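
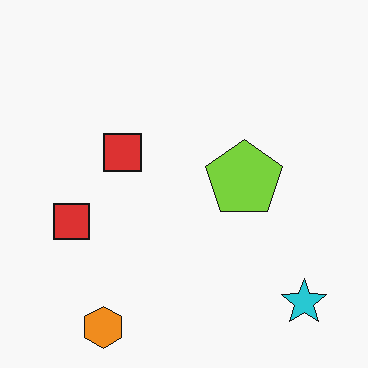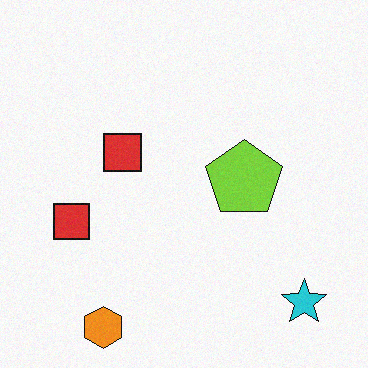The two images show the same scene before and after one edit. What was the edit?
The second image is the first degraded with light additive noise.

Random speckle covers the whole image, including the flat background.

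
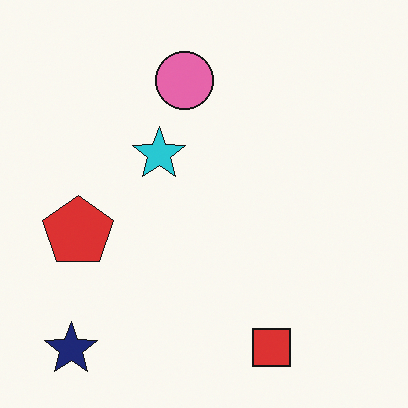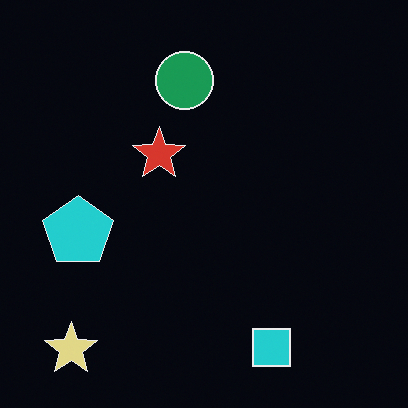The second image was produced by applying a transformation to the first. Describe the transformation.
The image was color-inverted (negative).

The light background has become dark and every shape's color is its complement — a photographic negative.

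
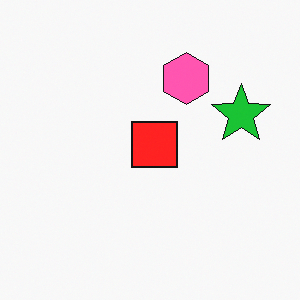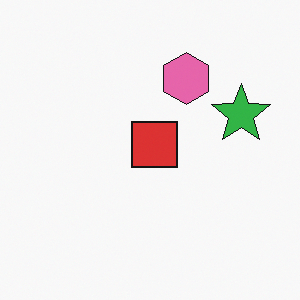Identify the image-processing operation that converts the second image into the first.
The first image is the second slightly oversaturated.

All colors are more vivid — a global saturation change.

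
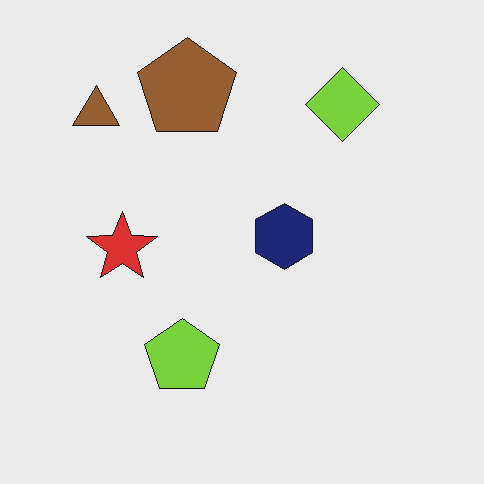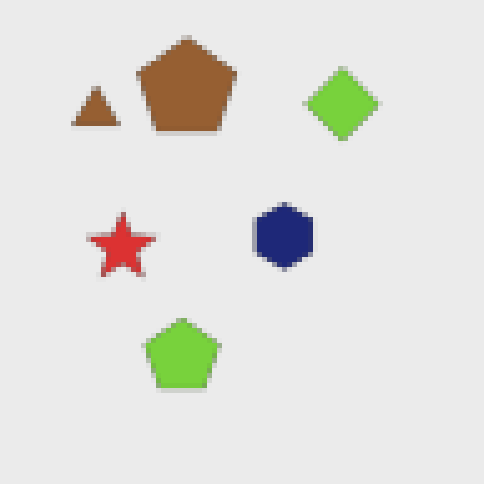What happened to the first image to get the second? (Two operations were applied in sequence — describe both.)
The transformation is: given a subtle gaussian blur, then lightly pixelated (a mild mosaic effect).

Shape edges and outlines are uniformly softened across the whole image. Shapes are reduced to large square blocks; fine edges and outlines are lost — a downscale-then-upscale (mosaic) effect.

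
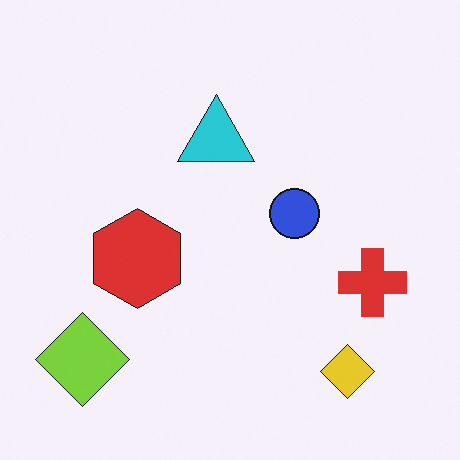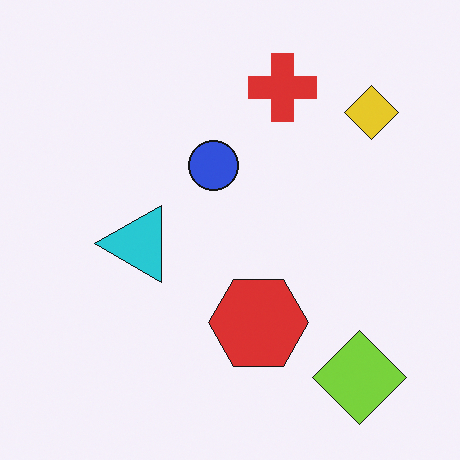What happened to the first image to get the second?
The transformation is: rotated 90° counter-clockwise.

The lime diamond sits in the bottom-left of the first image and the bottom-right of the second — consistent with a whole-image 90° counter-clockwise rotation.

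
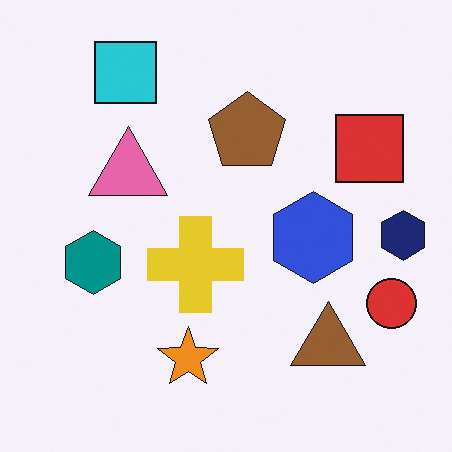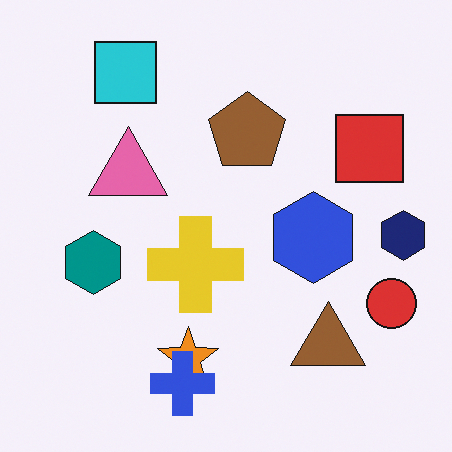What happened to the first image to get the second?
The image was overlaid with an additional blue cross.

A blue cross appears in the second image that is absent from the first.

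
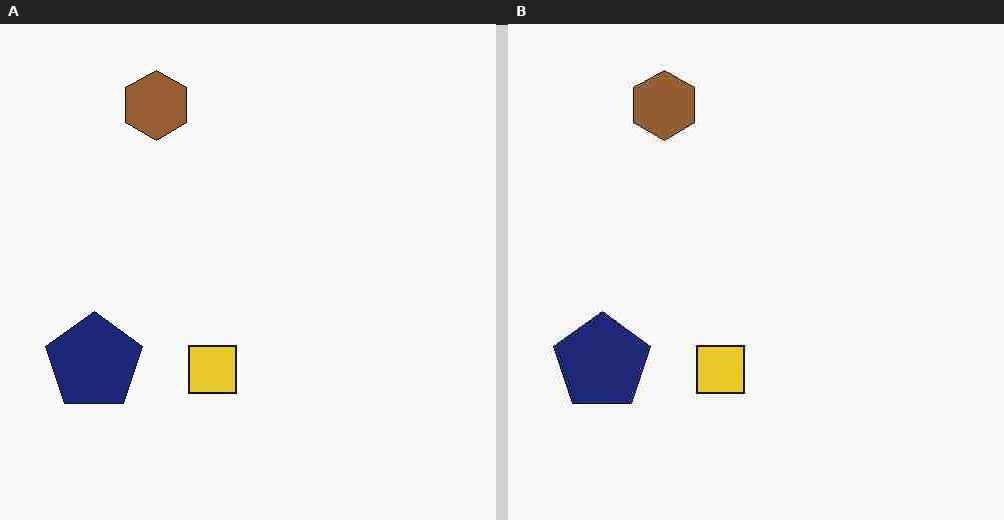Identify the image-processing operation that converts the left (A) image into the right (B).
The right (B) image is the left (A) heavily JPEG-compressed with obvious blocking artifacts.

Blocky 8×8 compression artifacts appear around shape edges and the flat background shows ringing — characteristic JPEG degradation.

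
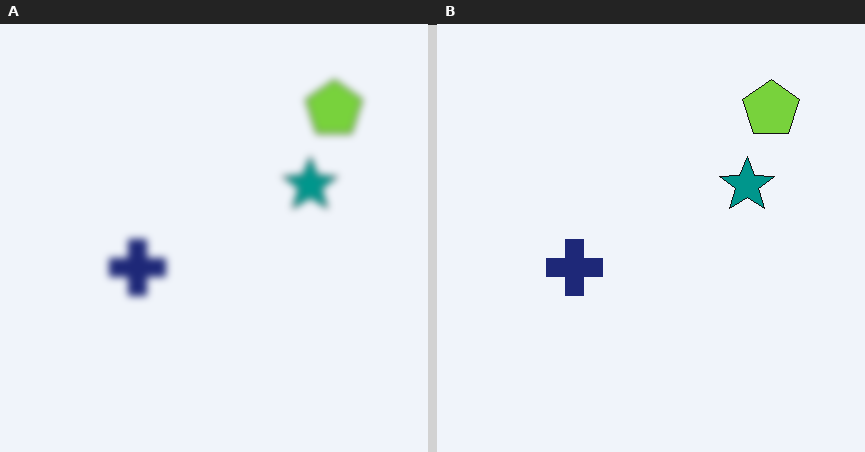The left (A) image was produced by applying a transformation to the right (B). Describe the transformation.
It was noticeably gaussian-blurred.

Shape edges and outlines are uniformly softened across the whole image.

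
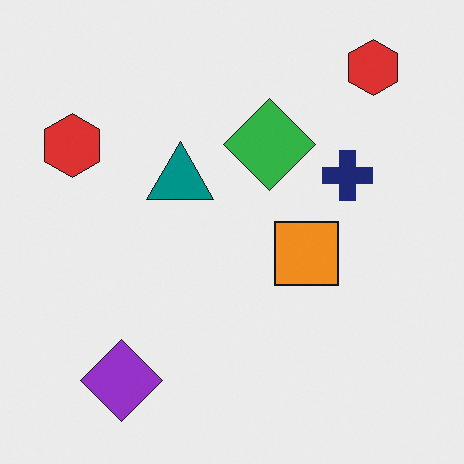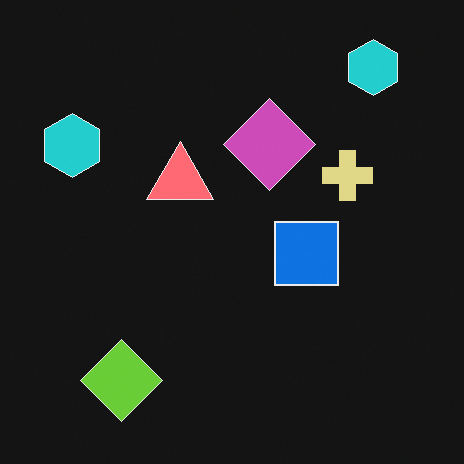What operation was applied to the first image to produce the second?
The second image is the first color-inverted (negative).

The light background has become dark and every shape's color is its complement — a photographic negative.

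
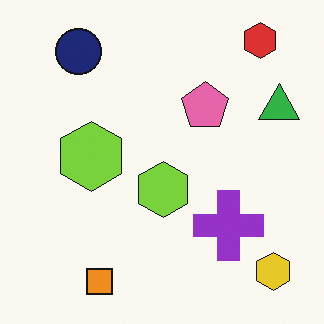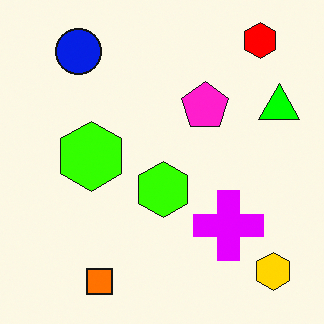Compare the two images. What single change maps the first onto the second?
This is the original image made much more vivid (saturation change).

All colors are more vivid — a global saturation change.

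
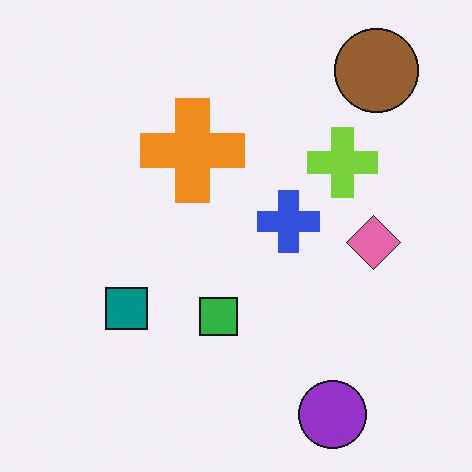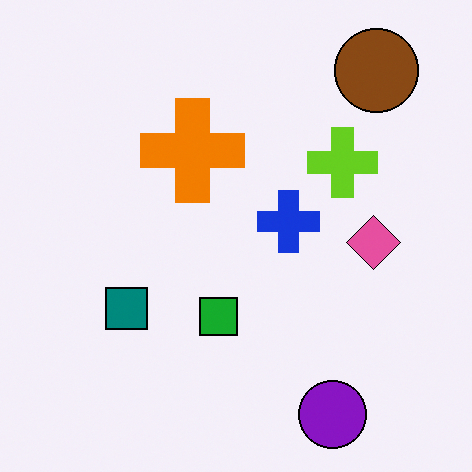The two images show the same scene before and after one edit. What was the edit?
Given slightly increased contrast.

Tones are pushed away from mid-grey across the whole image — a global contrast change.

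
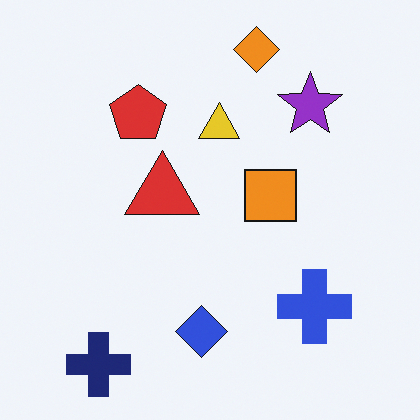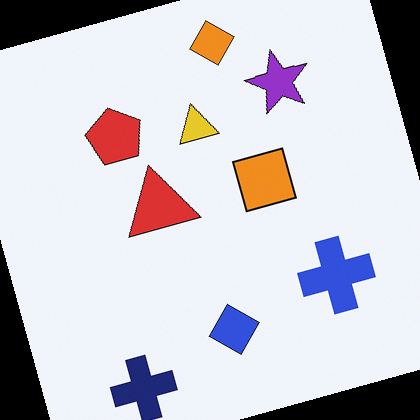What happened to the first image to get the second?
It was rotated counter-clockwise by a clearly visible amount.

Every shape is tilted by the same angle and the image corners show triangular fill wedges — a whole-image rotation by a non-right angle.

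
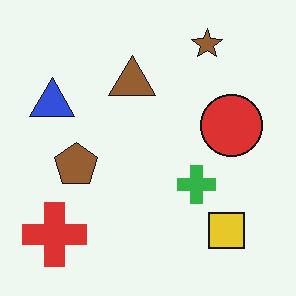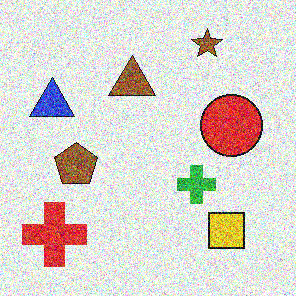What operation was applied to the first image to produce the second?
The transformation is: degraded with heavy additive noise.

Random speckle covers the whole image, including the flat background.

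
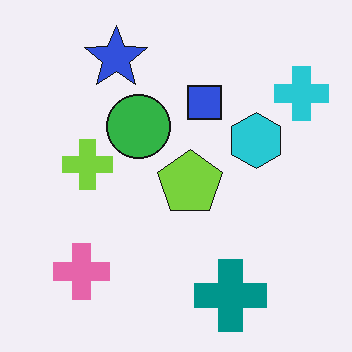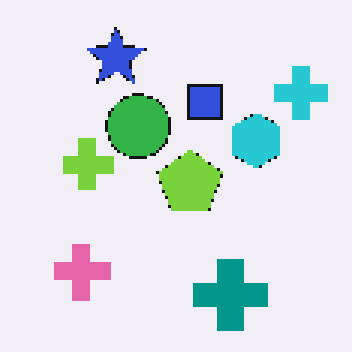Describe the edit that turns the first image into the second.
The second image is the first mildly pixelated.

Shapes are reduced to large square blocks; fine edges and outlines are lost — a downscale-then-upscale (mosaic) effect.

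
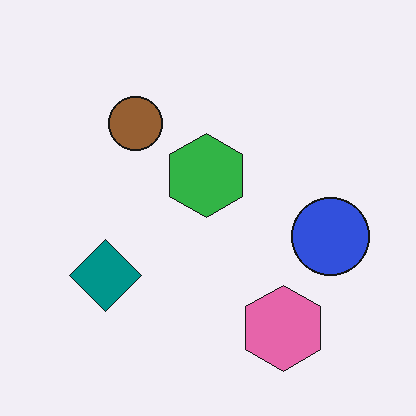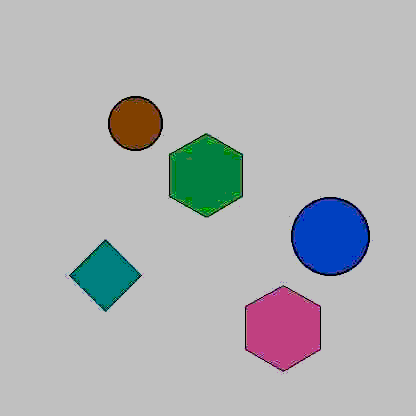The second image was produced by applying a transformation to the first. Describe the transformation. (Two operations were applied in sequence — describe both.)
The second image is the first degraded with heavy JPEG compression, then aggressively posterized.

Blocky 8×8 compression artifacts appear around shape edges and the flat background shows ringing — characteristic JPEG degradation. Each flat color has snapped to a coarser quantized level — most visibly, the near-white background has dropped to a flat grey.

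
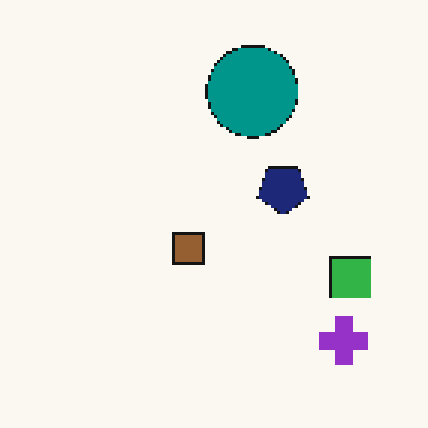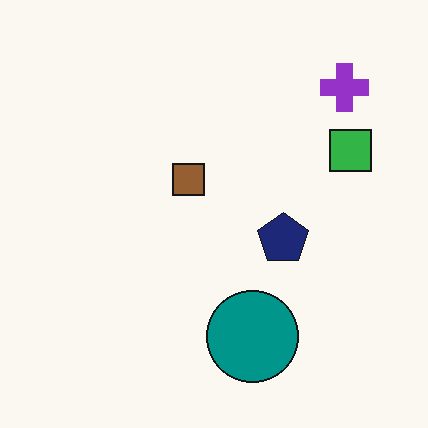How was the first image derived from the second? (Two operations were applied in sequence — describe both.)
The first image is the second flipped vertically (top ↔ bottom), then lightly pixelated (a mild mosaic effect).

The purple cross is in the top-right of the second image and the bottom-right of the first — shapes on opposite sides of the horizontal midline have swapped in a mirror flip. Shapes are reduced to large square blocks; fine edges and outlines are lost — a downscale-then-upscale (mosaic) effect.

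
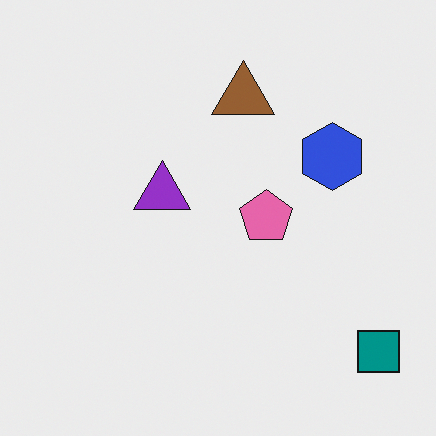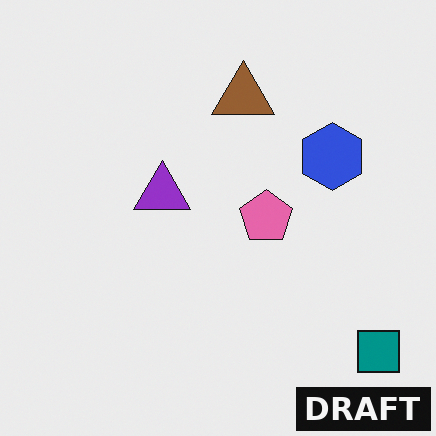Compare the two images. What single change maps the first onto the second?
The image was watermarked with the text "DRAFT" in the lower-right corner.

A dark label reading "DRAFT" appears in the lower-right corner.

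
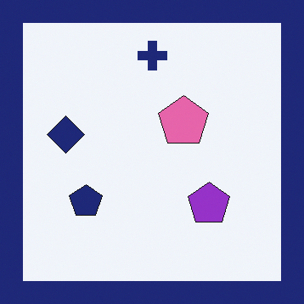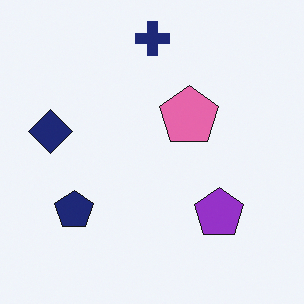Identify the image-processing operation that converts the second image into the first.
The transformation is: framed with a navy border.

A solid navy frame runs around the edge of the first image, with the content slightly shrunk inside it.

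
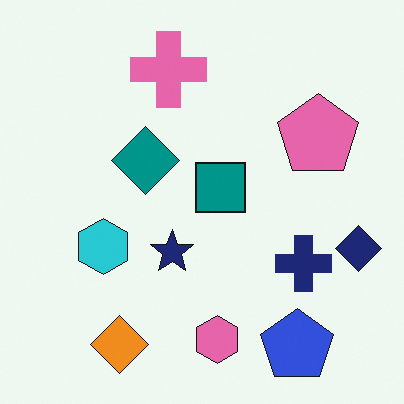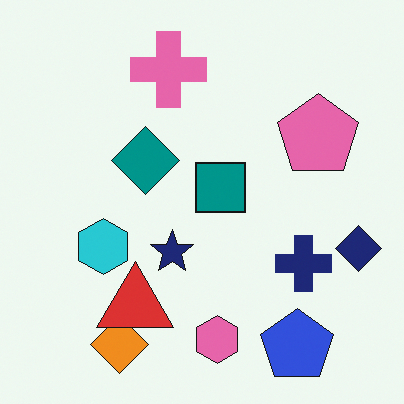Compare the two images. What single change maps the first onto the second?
This is the original image overlaid with an additional red triangle.

A red triangle appears in the second image that is absent from the first.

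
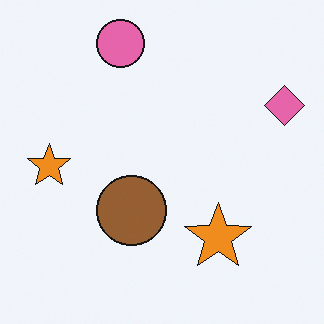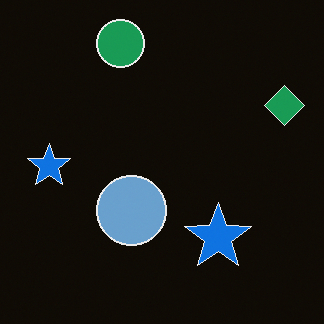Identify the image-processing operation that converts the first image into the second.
This is the original image color-inverted (negative).

The light background has become dark and every shape's color is its complement — a photographic negative.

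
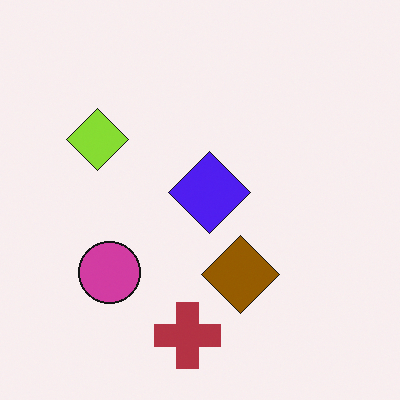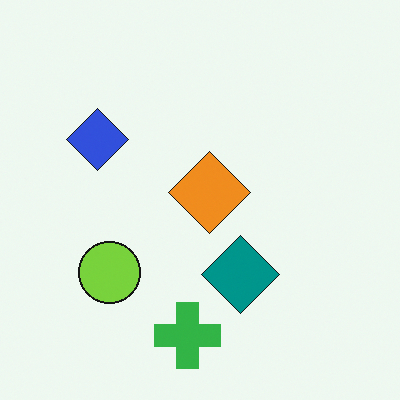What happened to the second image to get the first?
The first image is the second hue-shifted by a large amount.

Every shape's color has rotated by the same amount around the hue wheel — a uniform hue shift.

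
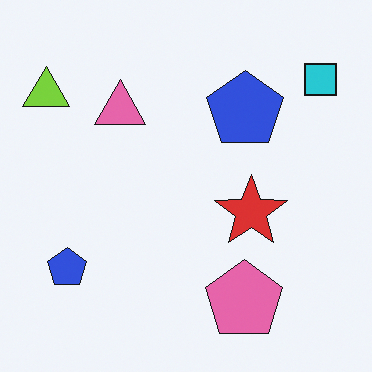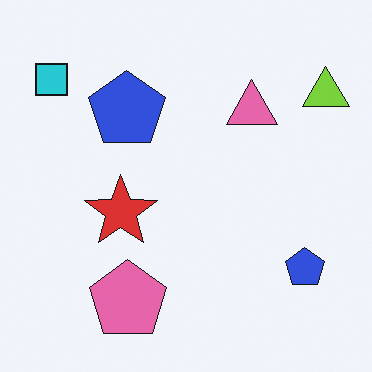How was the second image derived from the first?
Flipped horizontally (left ↔ right).

The lime triangle is in the top-left of the first image and the top-right of the second — shapes on opposite sides of the vertical midline have swapped in a mirror flip.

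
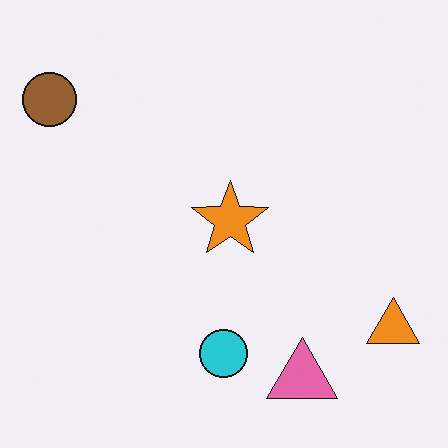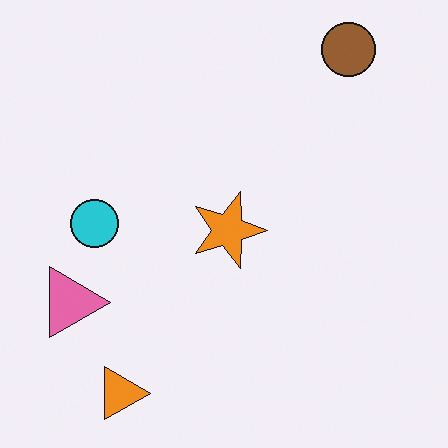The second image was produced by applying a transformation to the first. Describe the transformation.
The transformation is: rotated 90° clockwise.

The brown circle sits in the top-left of the first image and the top-right of the second — consistent with a whole-image 90° clockwise rotation.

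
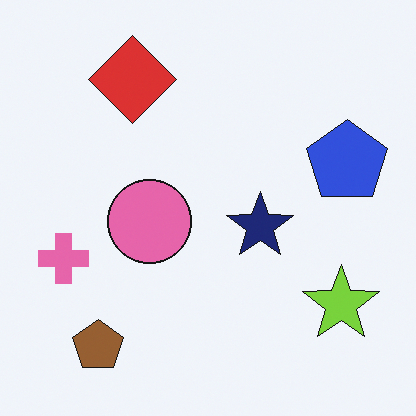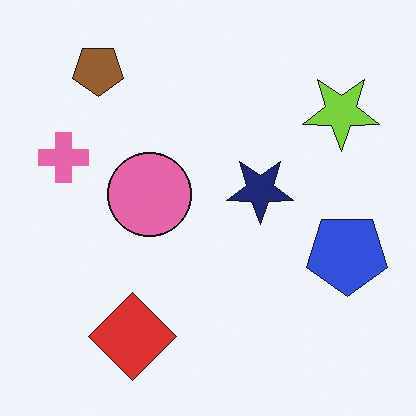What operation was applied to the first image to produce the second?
Flipped vertically (top ↔ bottom).

The brown pentagon is in the bottom-left of the first image and the top-left of the second — shapes on opposite sides of the horizontal midline have swapped in a mirror flip.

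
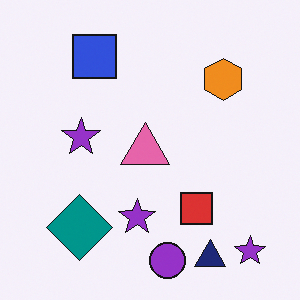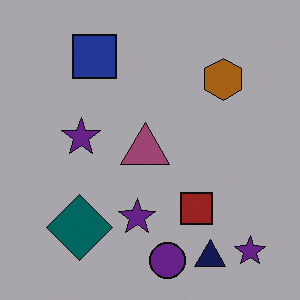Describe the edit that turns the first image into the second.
The transformation is: noticeably darkened.

Every pixel — background and shapes alike — is uniformly darkened.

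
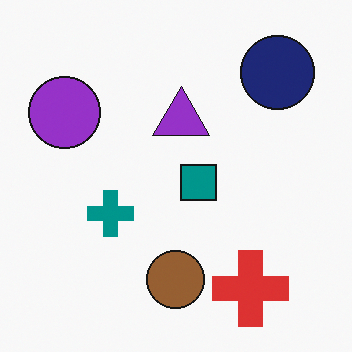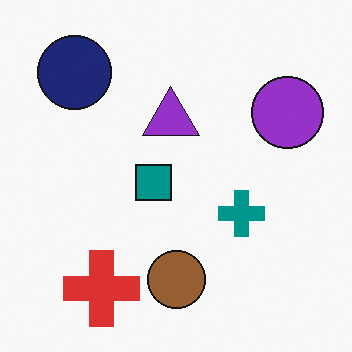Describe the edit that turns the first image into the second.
This is the original image flipped horizontally (left ↔ right).

The purple circle is in the top-left of the first image and the top-right of the second — shapes on opposite sides of the vertical midline have swapped in a mirror flip.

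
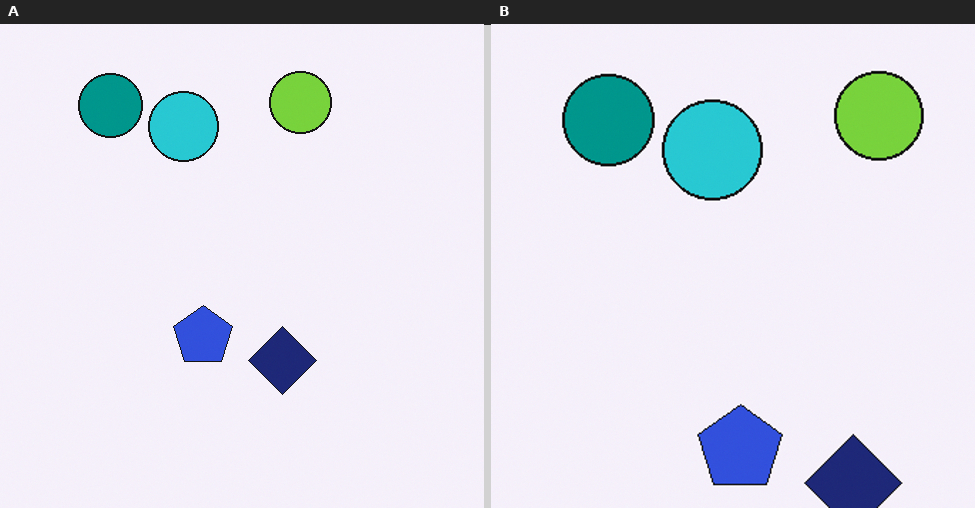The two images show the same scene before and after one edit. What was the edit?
Cropped slightly and scaled back up.

The visible shapes are larger and the field of view is narrower; shapes near the original edges may be partly or wholly outside the frame — a crop-and-rescale.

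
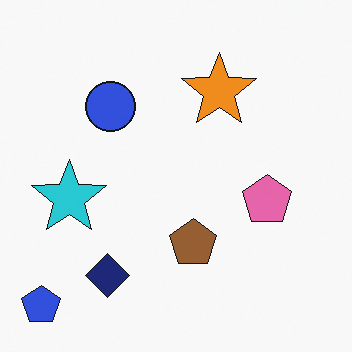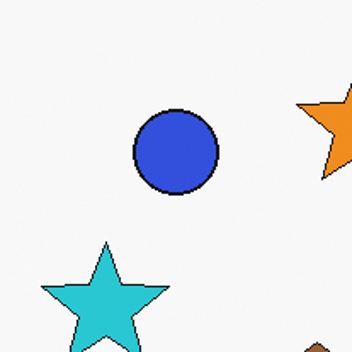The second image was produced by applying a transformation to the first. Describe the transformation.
The image was cropped tightly and scaled back up.

The visible shapes are larger and the field of view is narrower; shapes near the original edges may be partly or wholly outside the frame — a crop-and-rescale.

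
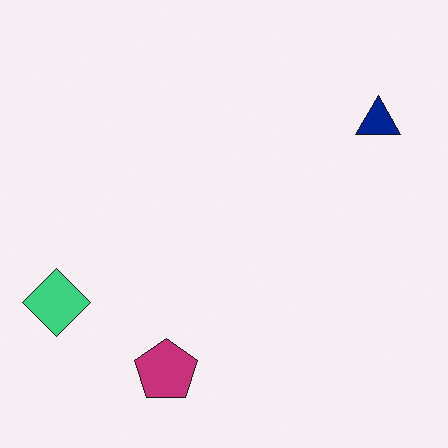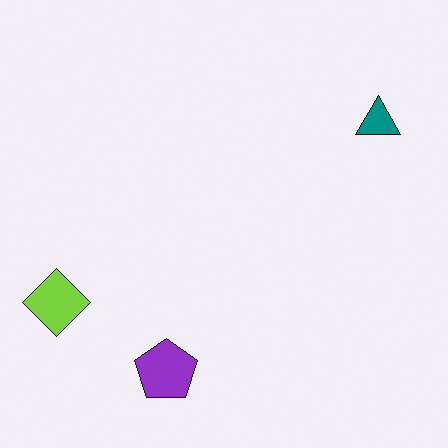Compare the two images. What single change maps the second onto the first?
The first image is the second hue-shifted by a small amount.

Every shape's color has rotated by the same amount around the hue wheel — a uniform hue shift.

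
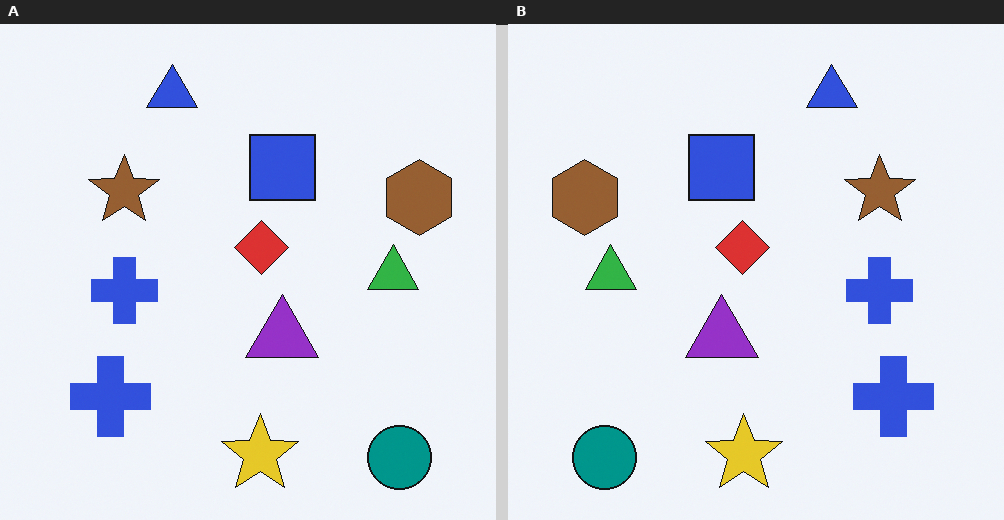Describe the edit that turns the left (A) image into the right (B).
Flipped horizontally (left ↔ right).

The brown hexagon is in the right of the left (A) image and the left of the right (B) — shapes on opposite sides of the vertical midline have swapped in a mirror flip.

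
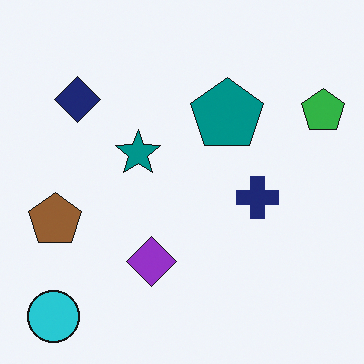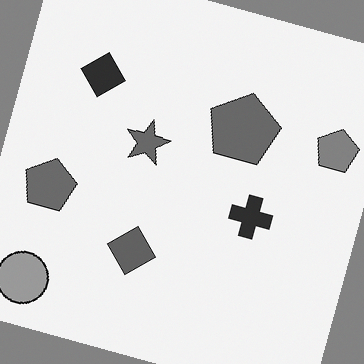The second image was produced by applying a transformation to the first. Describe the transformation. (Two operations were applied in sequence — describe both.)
Converted to grayscale, then rotated clockwise by a moderate amount.

All color is removed — every shape is now a shade of grey. Every shape is tilted by the same angle and the image corners show triangular fill wedges — a whole-image rotation by a non-right angle.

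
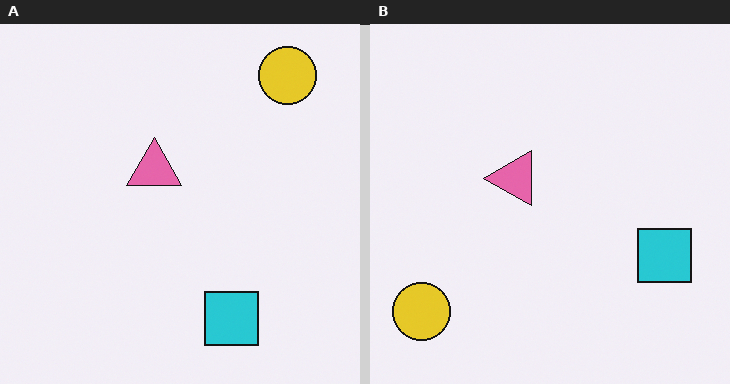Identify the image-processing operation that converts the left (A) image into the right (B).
This is the original image transposed (reflected across the top-left ↔ bottom-right diagonal).

Shapes have swapped their row and column positions — what was in the top-right is now in the bottom-left — a diagonal reflection.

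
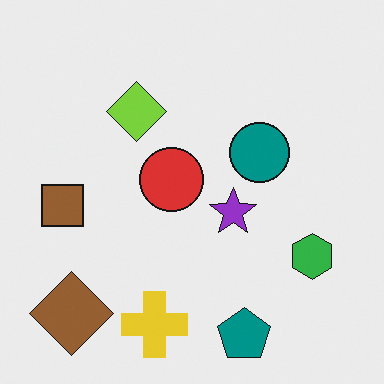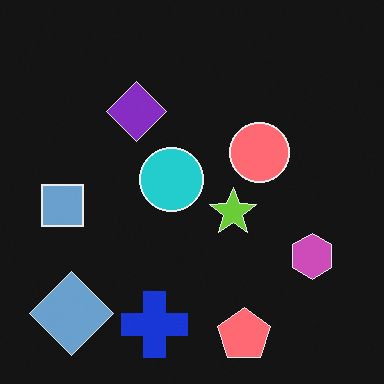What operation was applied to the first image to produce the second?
The transformation is: color-inverted (negative).

The light background has become dark and every shape's color is its complement — a photographic negative.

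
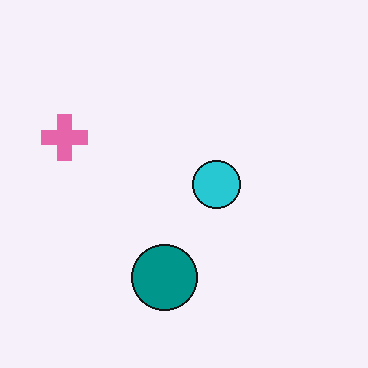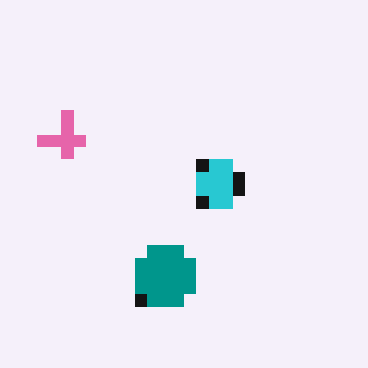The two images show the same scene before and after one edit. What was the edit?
It was coarsely pixelated.

Shapes are reduced to large square blocks; fine edges and outlines are lost — a downscale-then-upscale (mosaic) effect.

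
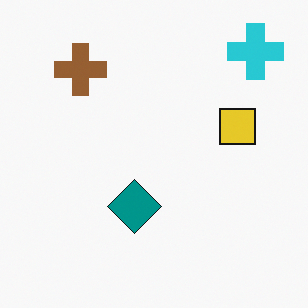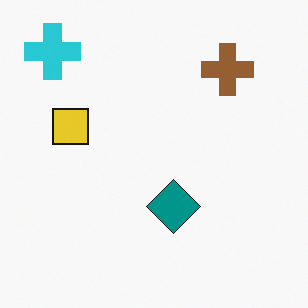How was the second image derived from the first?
The transformation is: flipped horizontally (left ↔ right).

The cyan cross is in the top-right of the first image and the top-left of the second — shapes on opposite sides of the vertical midline have swapped in a mirror flip.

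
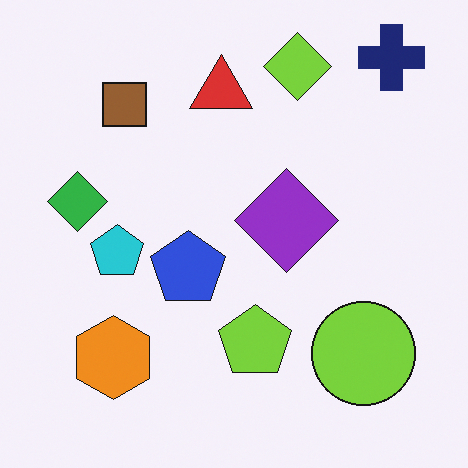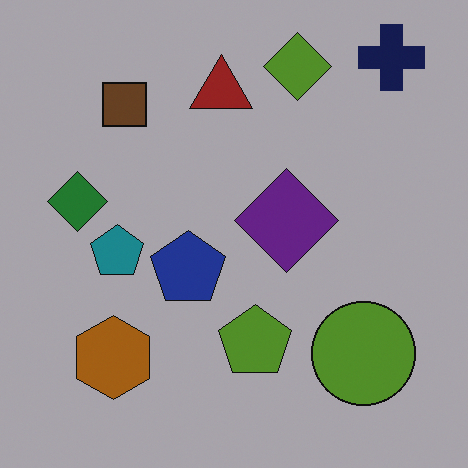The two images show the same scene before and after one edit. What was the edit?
The second image is the first darkened a lot.

Every pixel — background and shapes alike — is uniformly darkened.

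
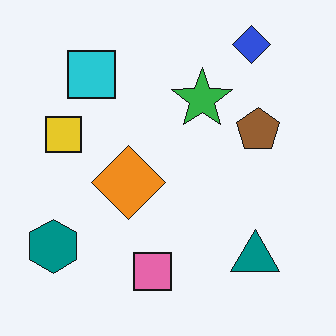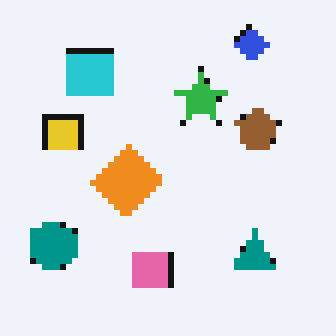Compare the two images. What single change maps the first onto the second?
This is the original image moderately pixelated.

Shapes are reduced to large square blocks; fine edges and outlines are lost — a downscale-then-upscale (mosaic) effect.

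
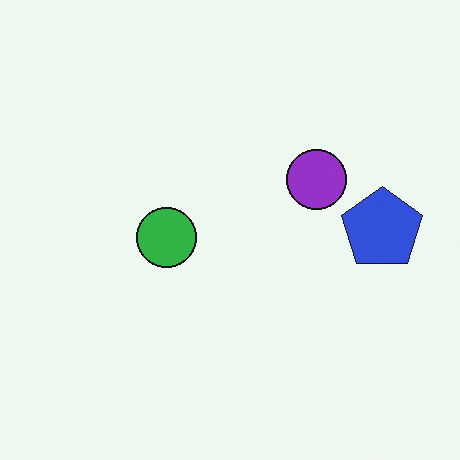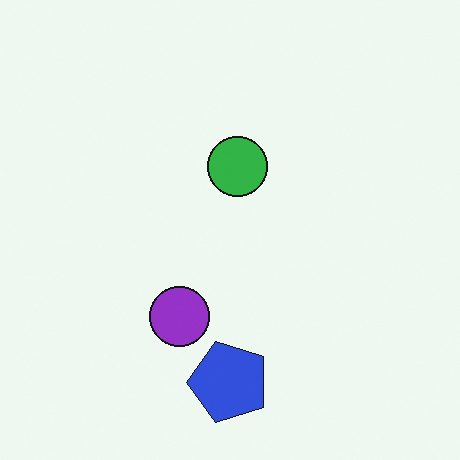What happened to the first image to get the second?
This is the original image transposed (reflected across the top-left ↔ bottom-right diagonal).

Shapes have swapped their row and column positions — what was in the top-right is now in the bottom-left — a diagonal reflection.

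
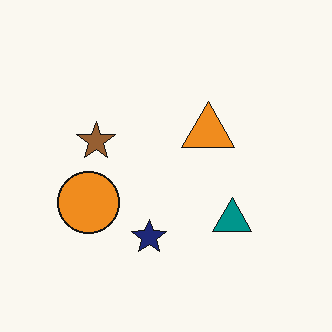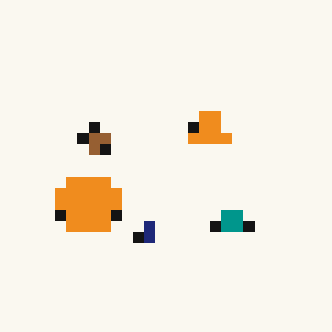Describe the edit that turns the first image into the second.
It was coarsely pixelated.

Shapes are reduced to large square blocks; fine edges and outlines are lost — a downscale-then-upscale (mosaic) effect.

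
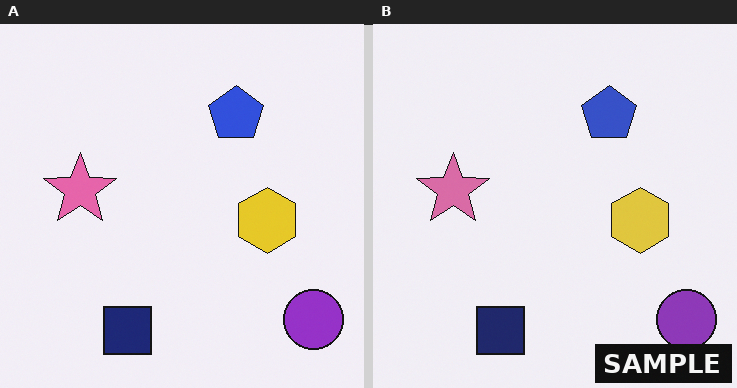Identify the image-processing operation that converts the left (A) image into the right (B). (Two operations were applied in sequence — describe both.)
The transformation is: slightly desaturated, then watermarked with the text "SAMPLE" in the lower-right corner.

All colors are more muted and greyish — a global saturation change. A dark label reading "SAMPLE" appears in the lower-right corner.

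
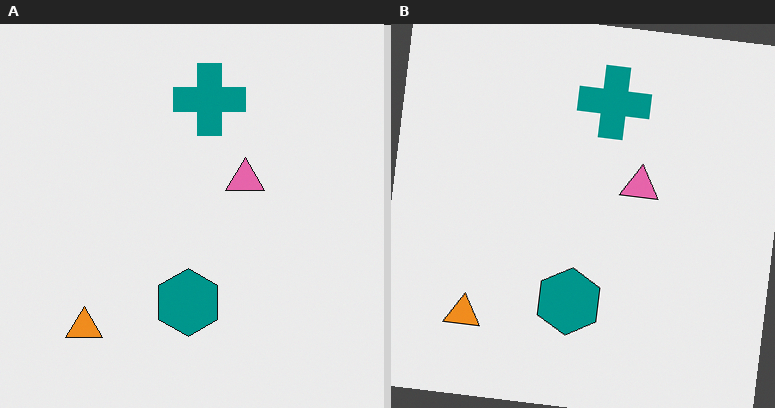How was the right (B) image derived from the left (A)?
Rotated clockwise by a slight angle.

Every shape is tilted by the same angle and the image corners show triangular fill wedges — a whole-image rotation by a non-right angle.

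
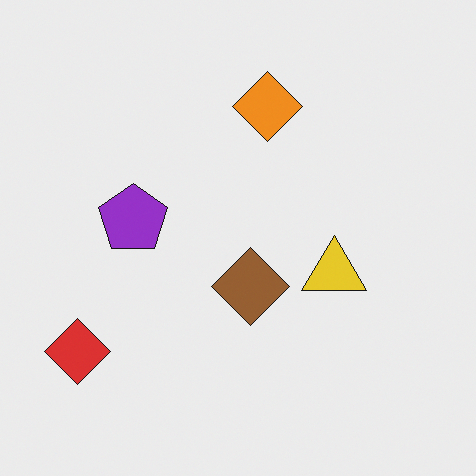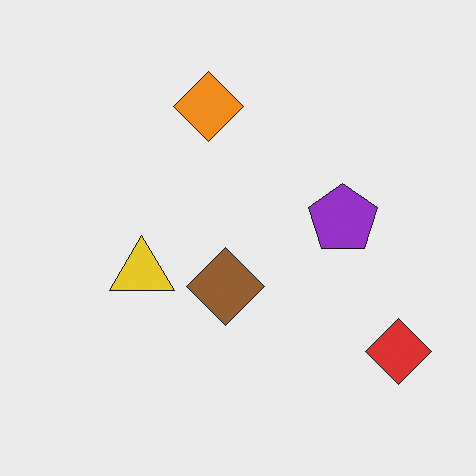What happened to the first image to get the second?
This is the original image flipped horizontally (left ↔ right).

The red diamond is in the bottom-left of the first image and the bottom-right of the second — shapes on opposite sides of the vertical midline have swapped in a mirror flip.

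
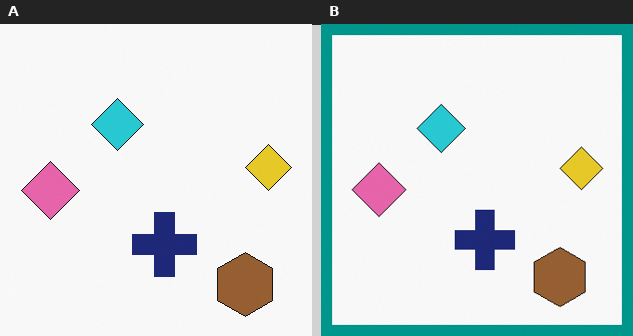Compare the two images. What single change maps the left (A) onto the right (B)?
This is the original image framed with a teal border.

A solid teal frame runs around the edge of the right (B) image, with the content slightly shrunk inside it.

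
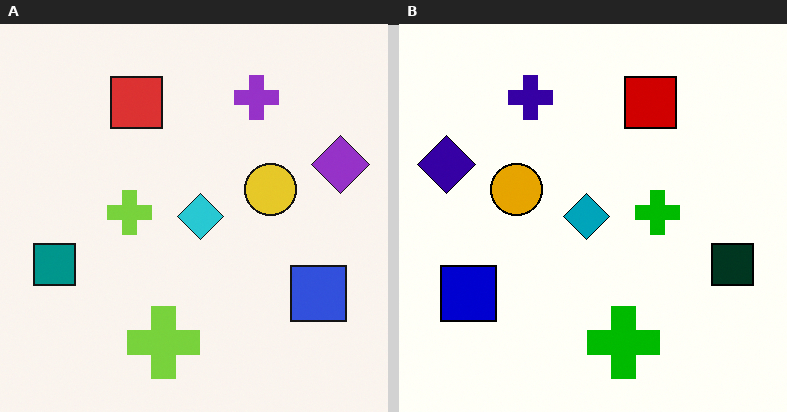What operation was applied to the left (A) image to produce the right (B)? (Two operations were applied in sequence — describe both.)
The right (B) image is the left (A) boosted in contrast, then flipped horizontally (left ↔ right).

Tones are pushed away from mid-grey across the whole image — a global contrast change. The purple diamond is in the right of the left (A) image and the left of the right (B) — shapes on opposite sides of the vertical midline have swapped in a mirror flip.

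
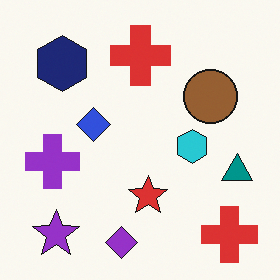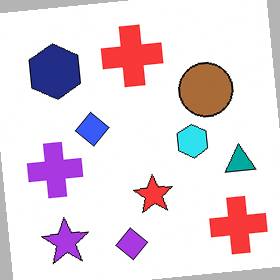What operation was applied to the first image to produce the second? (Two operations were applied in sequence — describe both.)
It was brightened a little, then rotated counter-clockwise by a slight angle.

Every pixel — background and shapes alike — is uniformly brightened. Every shape is tilted by the same angle and the image corners show triangular fill wedges — a whole-image rotation by a non-right angle.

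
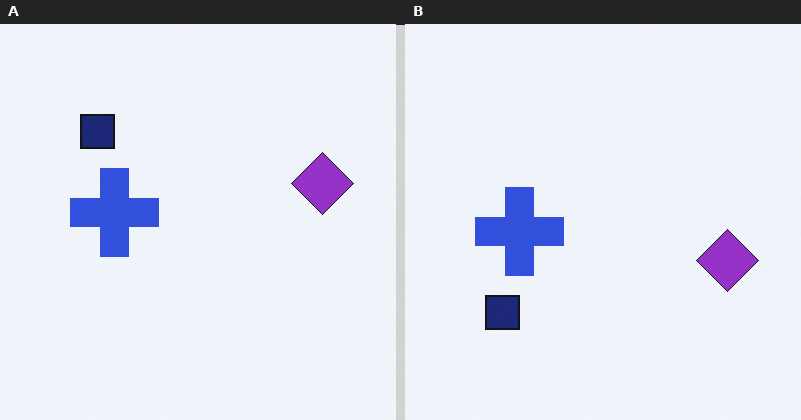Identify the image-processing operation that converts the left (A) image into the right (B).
The image was flipped vertically (top ↔ bottom).

The navy square is in the top-left of the left (A) image and the bottom-left of the right (B) — shapes on opposite sides of the horizontal midline have swapped in a mirror flip.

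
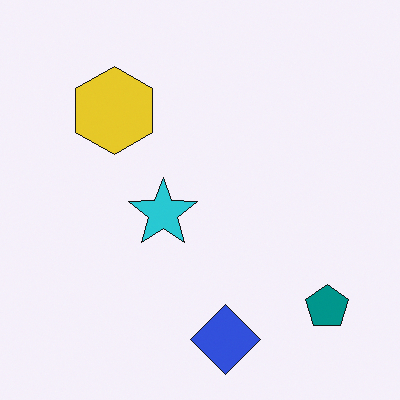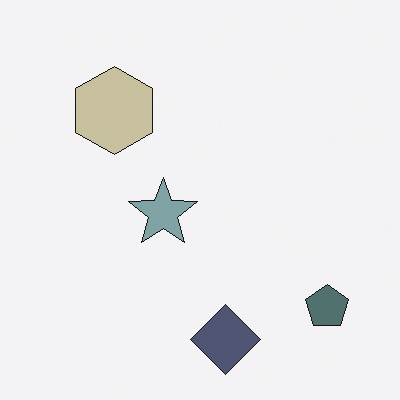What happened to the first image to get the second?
The image was made much more muted (saturation change).

All colors are more muted and greyish — a global saturation change.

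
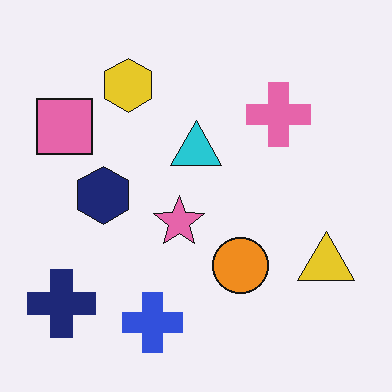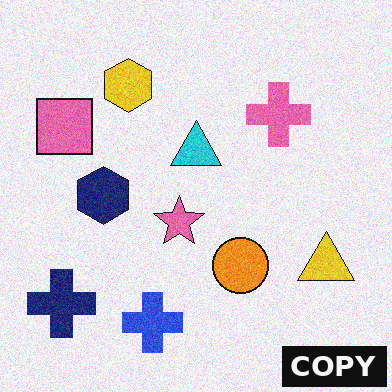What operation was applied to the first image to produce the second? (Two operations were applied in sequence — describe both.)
This is the original image degraded with visible gaussian noise, then watermarked with the text "COPY" in the lower-right corner.

Random speckle covers the whole image, including the flat background. A dark label reading "COPY" appears in the lower-right corner.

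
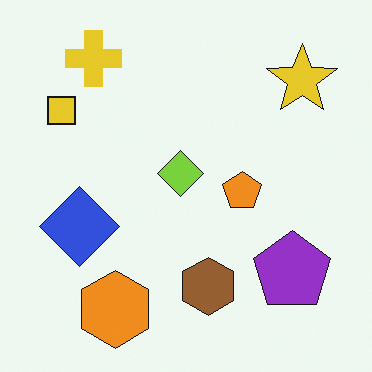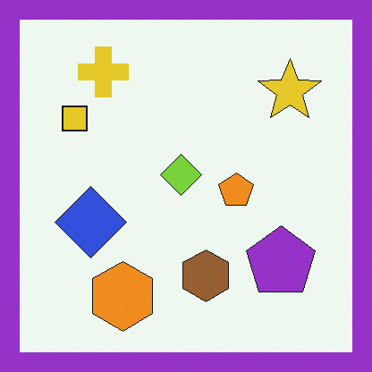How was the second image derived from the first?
The transformation is: framed with a purple border.

A solid purple frame runs around the edge of the second image, with the content slightly shrunk inside it.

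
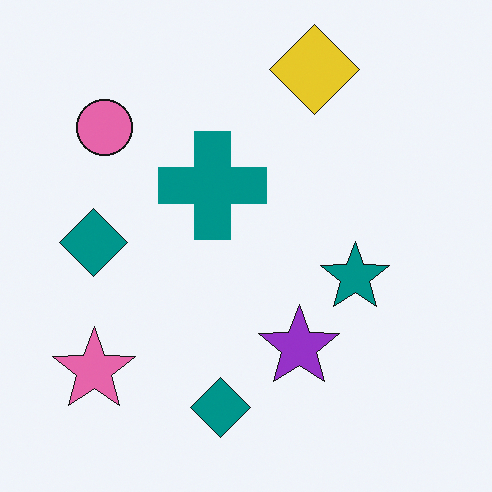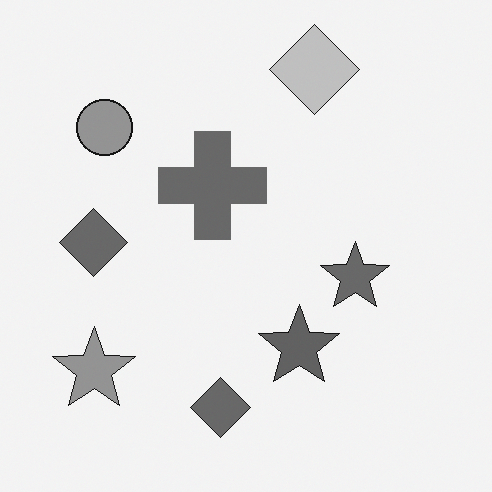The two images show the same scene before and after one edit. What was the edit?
The second image is the first converted to grayscale.

All color is removed — every shape is now a shade of grey.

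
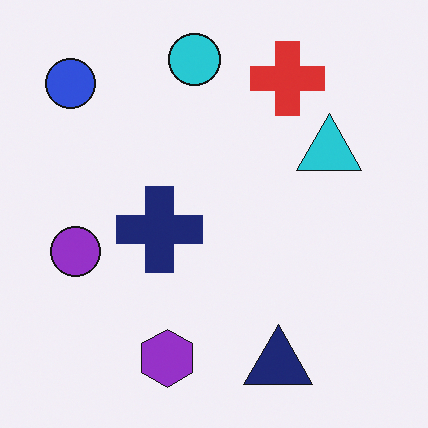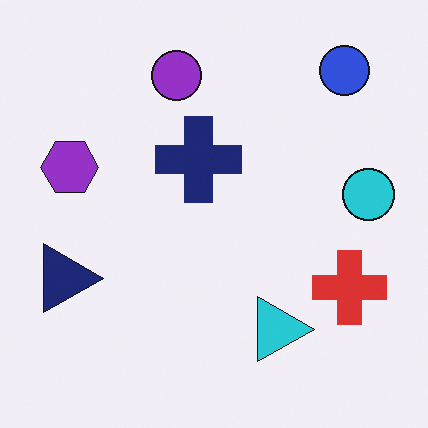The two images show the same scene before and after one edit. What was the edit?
It was rotated 90° clockwise.

The blue circle sits in the top-left of the first image and the top-right of the second — consistent with a whole-image 90° clockwise rotation.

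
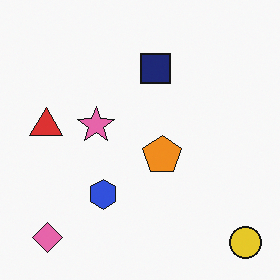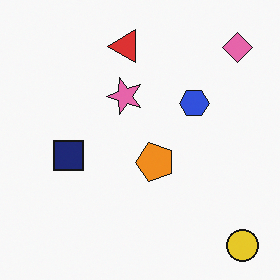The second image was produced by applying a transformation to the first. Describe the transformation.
The second image is the first transposed (reflected across the top-left ↔ bottom-right diagonal).

Shapes have swapped their row and column positions — what was in the top-right is now in the bottom-left — a diagonal reflection.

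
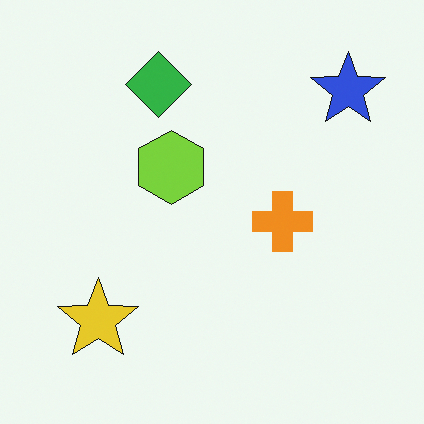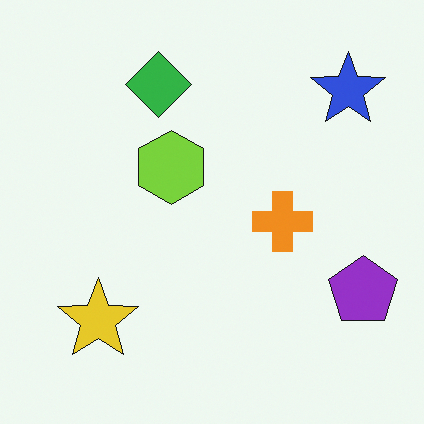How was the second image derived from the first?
Overlaid with an additional purple pentagon.

A purple pentagon appears in the second image that is absent from the first.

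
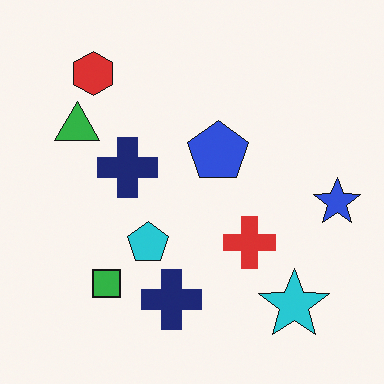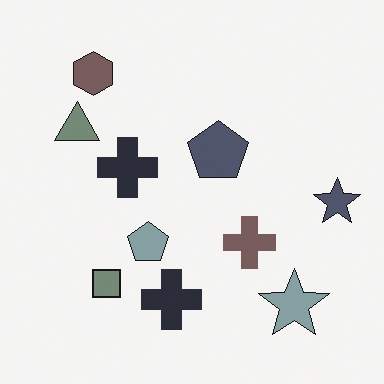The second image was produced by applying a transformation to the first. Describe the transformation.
It was made much more muted (saturation change).

All colors are more muted and greyish — a global saturation change.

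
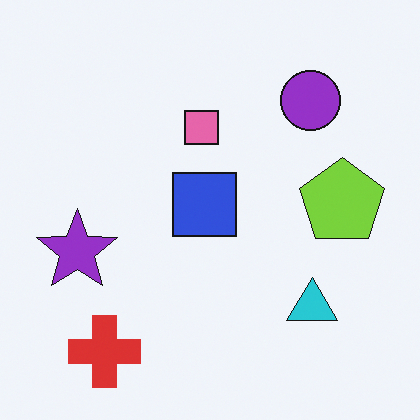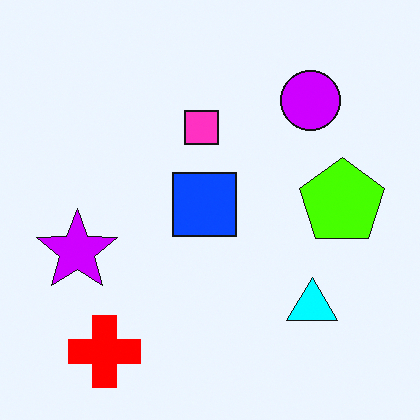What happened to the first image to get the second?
This is the original image made much more vivid (saturation change).

All colors are more vivid — a global saturation change.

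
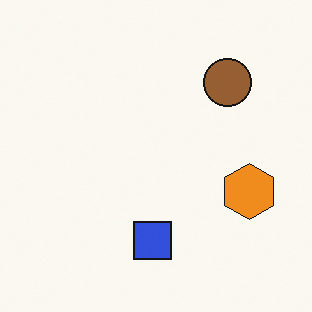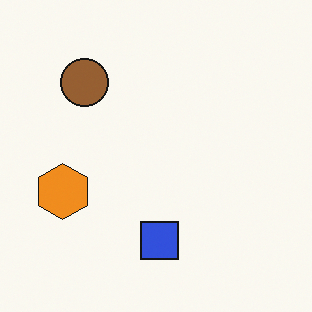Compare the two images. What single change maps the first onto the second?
This is the original image flipped horizontally (left ↔ right).

The orange hexagon is in the right of the first image and the left of the second — shapes on opposite sides of the vertical midline have swapped in a mirror flip.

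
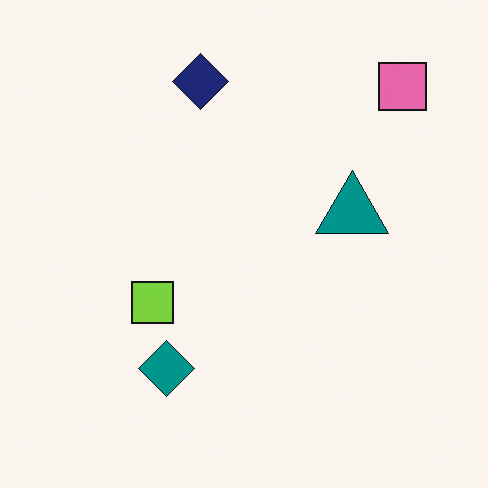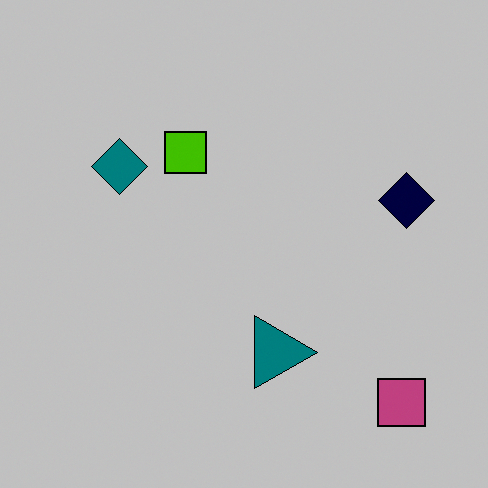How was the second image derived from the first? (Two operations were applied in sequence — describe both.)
The transformation is: heavily posterized to just a handful of flat colors, then rotated 90° clockwise.

Each flat color has snapped to a coarser quantized level — most visibly, the near-white background has dropped to a flat grey. The pink square sits in the top-right of the first image and the bottom-right of the second — consistent with a whole-image 90° clockwise rotation.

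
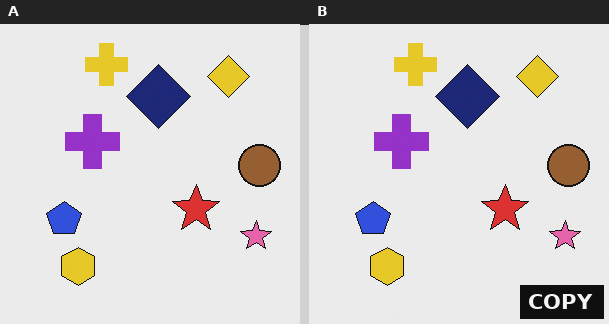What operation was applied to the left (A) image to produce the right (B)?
This is the original image watermarked with the text "COPY" in the lower-right corner.

A dark label reading "COPY" appears in the lower-right corner.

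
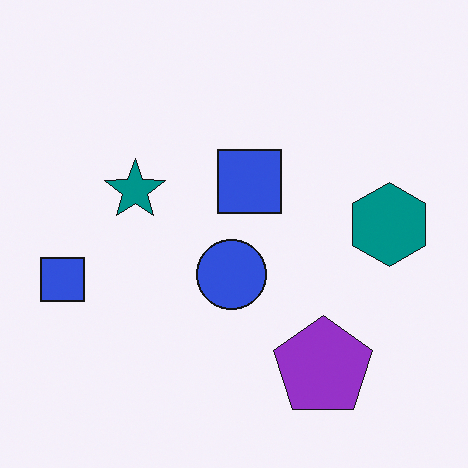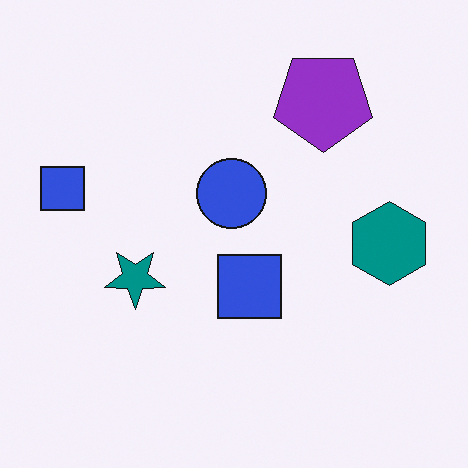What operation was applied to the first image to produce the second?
This is the original image flipped vertically (top ↔ bottom).

The purple pentagon is in the bottom-right of the first image and the top-right of the second — shapes on opposite sides of the horizontal midline have swapped in a mirror flip.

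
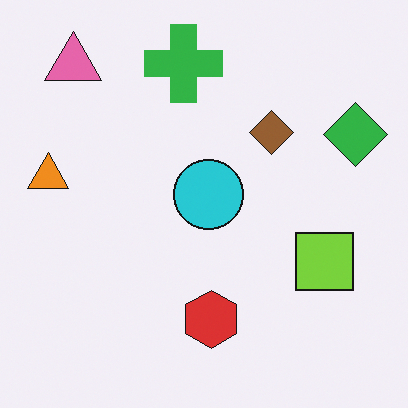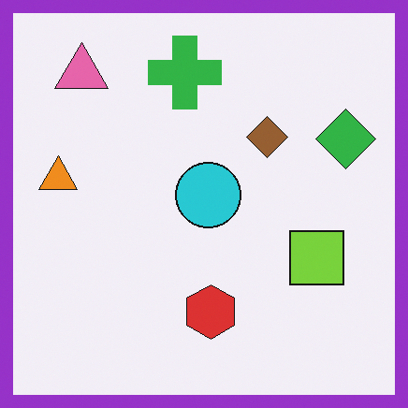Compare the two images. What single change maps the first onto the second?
This is the original image framed with a purple border.

A solid purple frame runs around the edge of the second image, with the content slightly shrunk inside it.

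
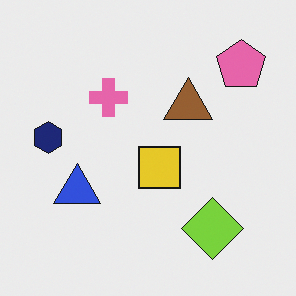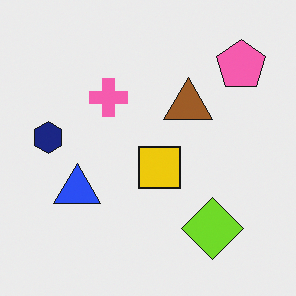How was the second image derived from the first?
Slightly oversaturated.

All colors are more vivid — a global saturation change.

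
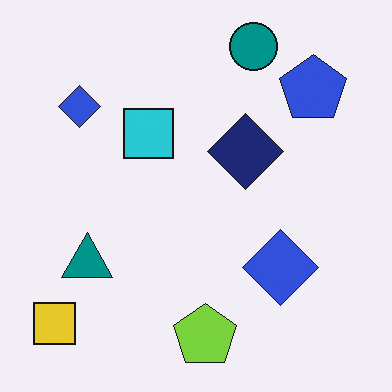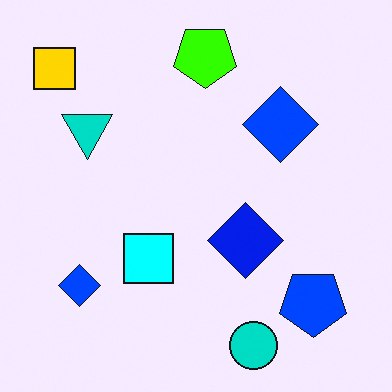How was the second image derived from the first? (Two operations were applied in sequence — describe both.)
The second image is the first flipped vertically (top ↔ bottom), then heavily oversaturated.

The teal circle is in the top of the first image and the bottom of the second — shapes on opposite sides of the horizontal midline have swapped in a mirror flip. All colors are more vivid — a global saturation change.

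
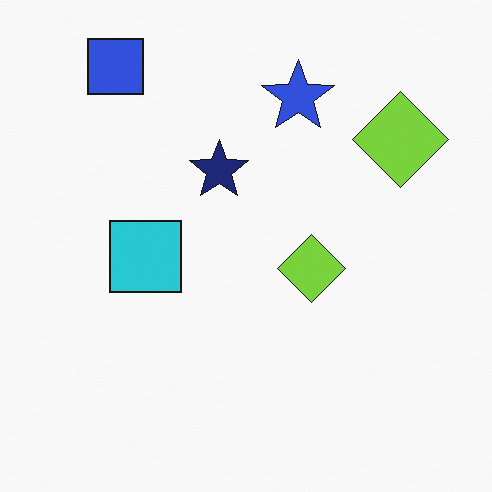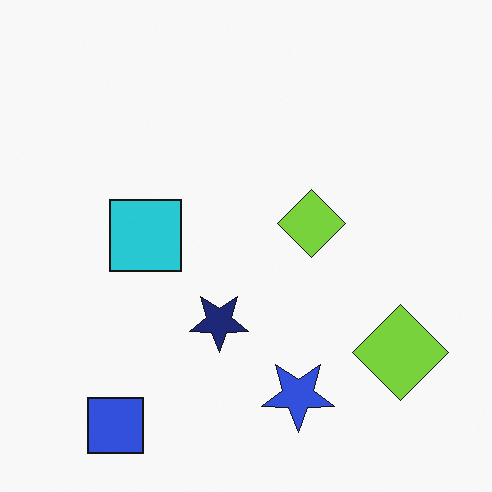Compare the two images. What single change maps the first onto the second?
This is the original image flipped vertically (top ↔ bottom).

The blue square is in the top-left of the first image and the bottom-left of the second — shapes on opposite sides of the horizontal midline have swapped in a mirror flip.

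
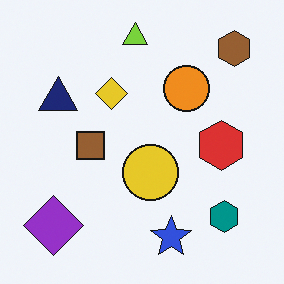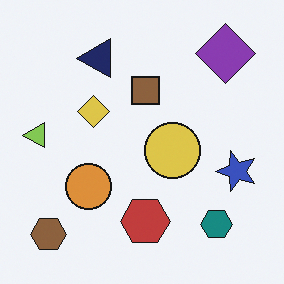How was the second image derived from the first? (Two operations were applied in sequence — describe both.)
Slightly desaturated, then transposed (reflected across the top-left ↔ bottom-right diagonal).

All colors are more muted and greyish — a global saturation change. Shapes have swapped their row and column positions — what was in the top-right is now in the bottom-left — a diagonal reflection.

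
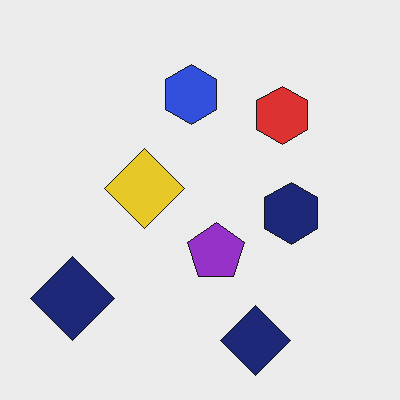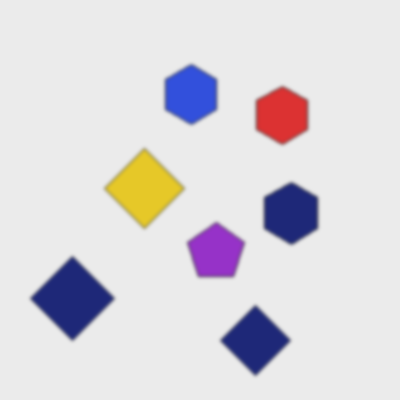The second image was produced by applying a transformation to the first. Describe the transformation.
This is the original image slightly softened.

Shape edges and outlines are uniformly softened across the whole image.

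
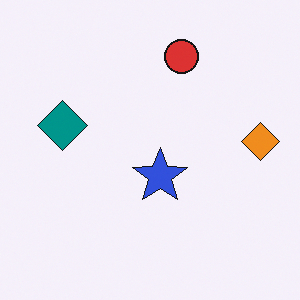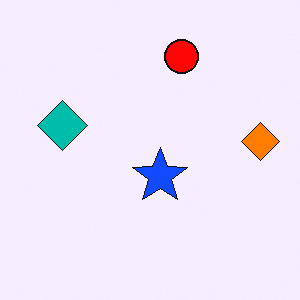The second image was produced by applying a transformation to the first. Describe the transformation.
Heavily oversaturated.

All colors are more vivid — a global saturation change.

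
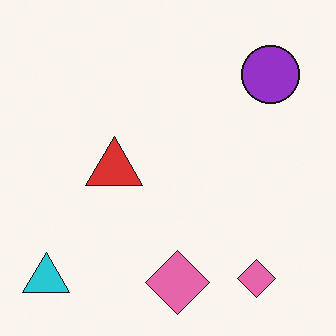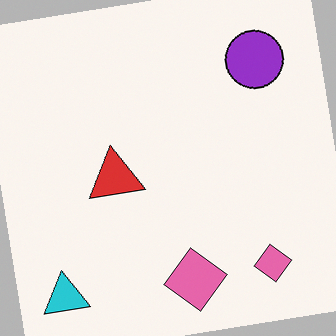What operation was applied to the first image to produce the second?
It was rotated counter-clockwise by a small amount.

Every shape is tilted by the same angle and the image corners show triangular fill wedges — a whole-image rotation by a non-right angle.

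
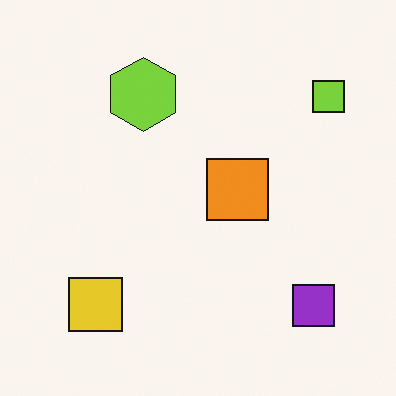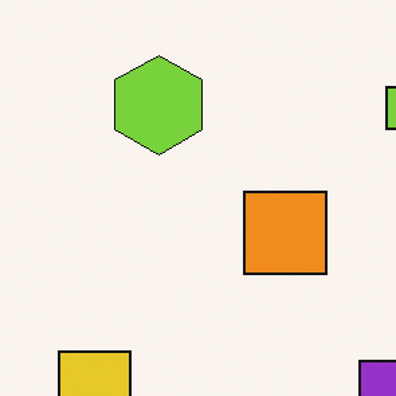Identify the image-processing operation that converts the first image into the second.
The image was cropped slightly and scaled back up.

The visible shapes are larger and the field of view is narrower; shapes near the original edges may be partly or wholly outside the frame — a crop-and-rescale.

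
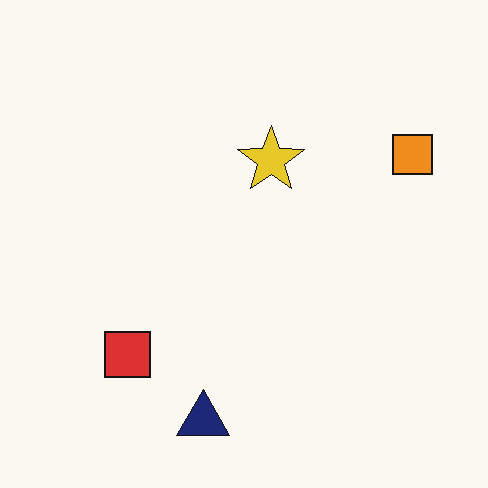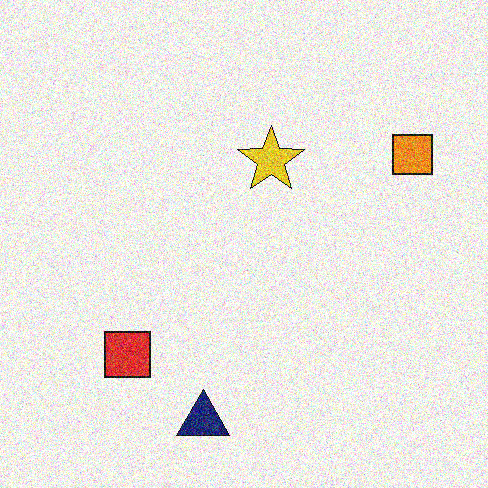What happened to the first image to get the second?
It was degraded with a thick layer of grain.

Random speckle covers the whole image, including the flat background.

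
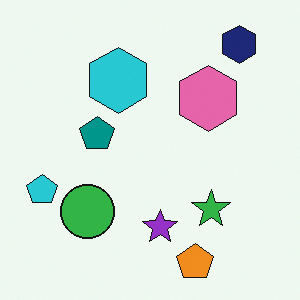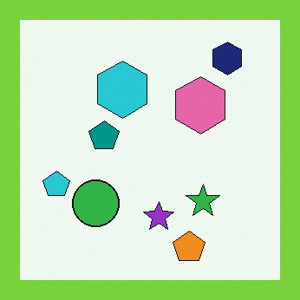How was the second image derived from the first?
The second image is the first framed with a lime border.

A solid lime frame runs around the edge of the second image, with the content slightly shrunk inside it.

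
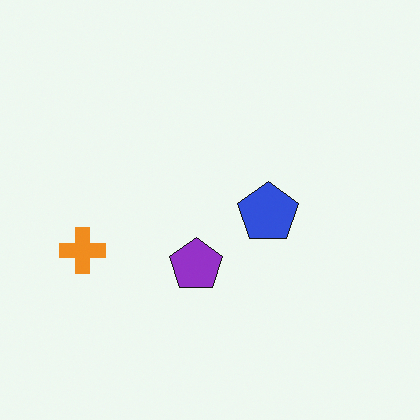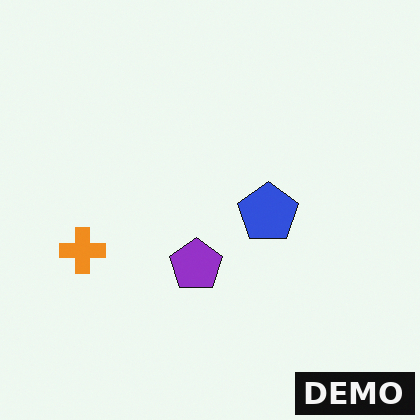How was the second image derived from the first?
The second image is the first watermarked with the text "DEMO" in the lower-right corner.

A dark label reading "DEMO" appears in the lower-right corner.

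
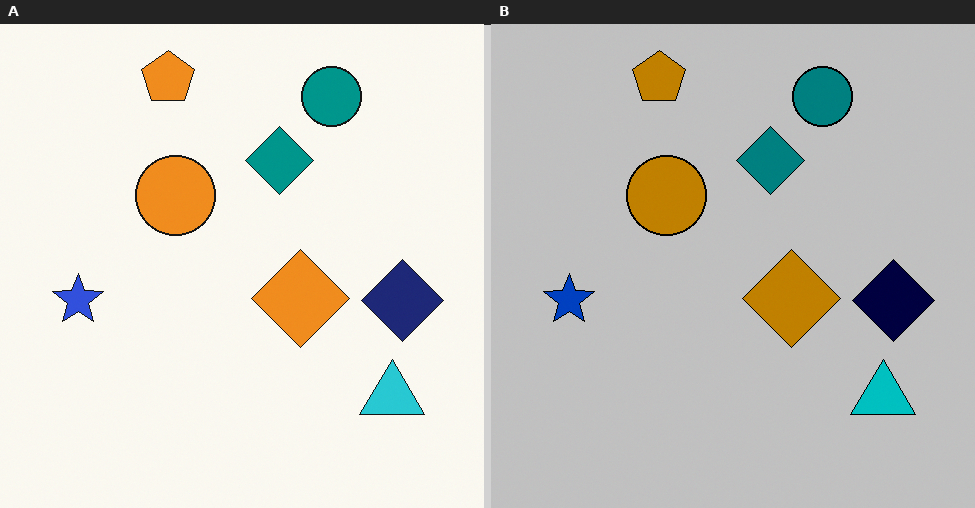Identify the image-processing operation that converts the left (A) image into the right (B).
This is the original image heavily posterized to just a handful of flat colors.

Each flat color has snapped to a coarser quantized level — most visibly, the near-white background has dropped to a flat grey.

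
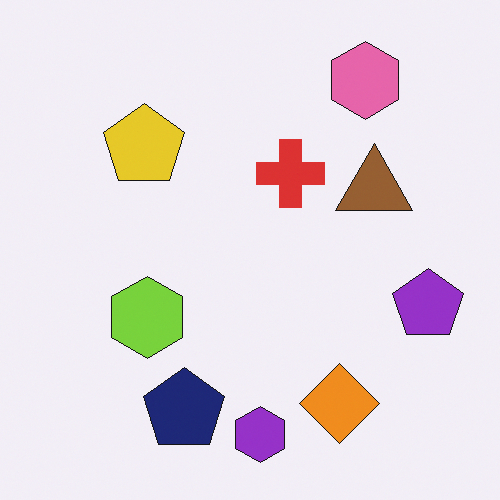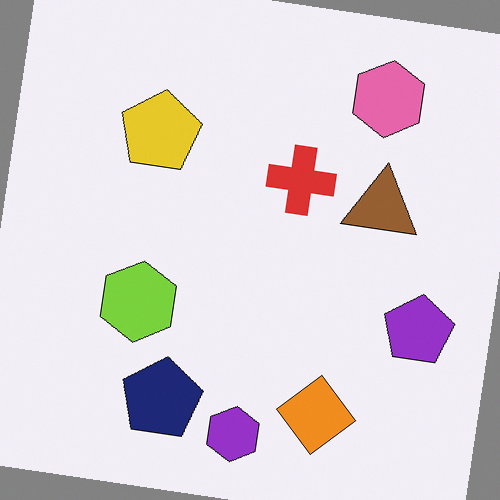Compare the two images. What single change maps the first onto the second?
Rotated clockwise by a few degrees.

Every shape is tilted by the same angle and the image corners show triangular fill wedges — a whole-image rotation by a non-right angle.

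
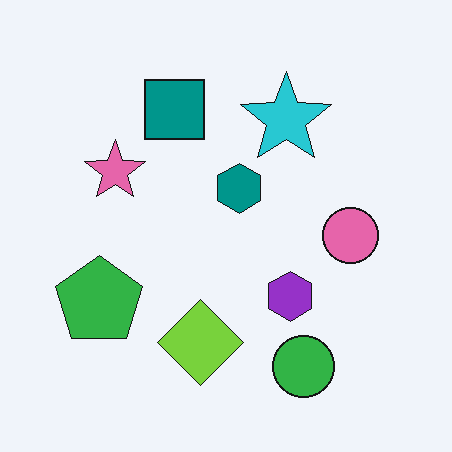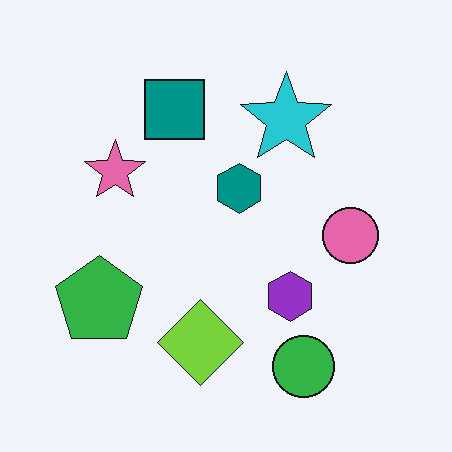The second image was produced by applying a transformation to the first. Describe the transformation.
The transformation is: given moderate JPEG compression.

Blocky 8×8 compression artifacts appear around shape edges and the flat background shows ringing — characteristic JPEG degradation.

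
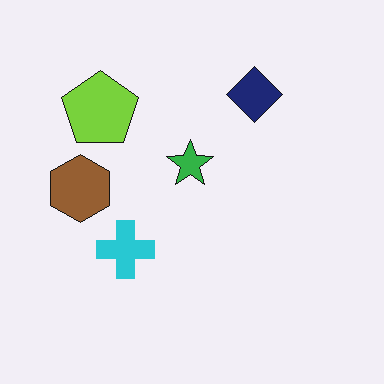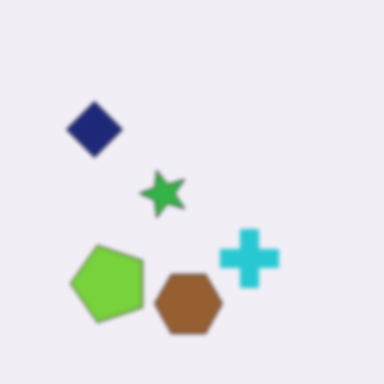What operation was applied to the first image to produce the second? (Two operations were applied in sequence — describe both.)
Rotated 90° counter-clockwise, then slightly softened.

The lime pentagon sits in the top-left of the first image and the bottom-left of the second — consistent with a whole-image 90° counter-clockwise rotation. Shape edges and outlines are uniformly softened across the whole image.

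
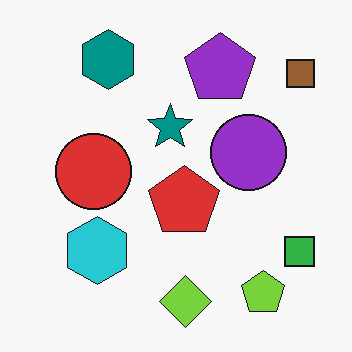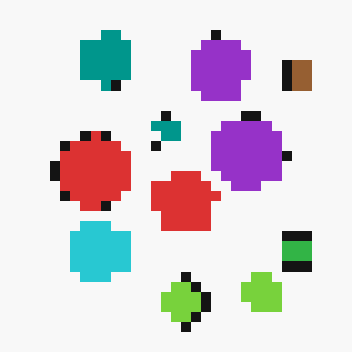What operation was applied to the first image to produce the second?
It was heavily pixelated into large blocks.

Shapes are reduced to large square blocks; fine edges and outlines are lost — a downscale-then-upscale (mosaic) effect.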